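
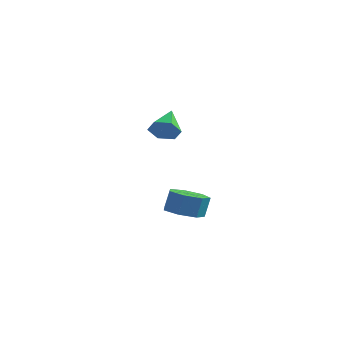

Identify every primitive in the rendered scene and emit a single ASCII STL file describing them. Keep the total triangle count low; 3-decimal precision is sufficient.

solid 
facet normal -0.103 -0.335 -0.937
outer loop
vertex -2.841 -0.614 -2.863
vertex -3.718 -0.159 -2.929
vertex -2.821 0.194 -3.154
endloop
endfacet
facet normal 0.994 -0.057 -0.089
outer loop
vertex -2.841 -0.614 -2.863
vertex -2.821 0.194 -3.154
vertex -2.725 -0.236 -1.804
endloop
endfacet
facet normal 0.994 -0.057 -0.089
outer loop
vertex -2.725 -0.236 -1.804
vertex -2.821 0.194 -3.154
vertex -2.705 0.572 -2.095
endloop
endfacet
facet normal 0.102 0.335 0.937
outer loop
vertex -2.725 -0.236 -1.804
vertex -2.705 0.572 -2.095
vertex -3.602 0.219 -1.871
endloop
endfacet
facet normal -0.104 -0.334 -0.937
outer loop
vertex -2.821 0.194 -3.154
vertex -3.718 -0.159 -2.929
vertex -3.476 0.737 -3.275
endloop
endfacet
facet normal 0.639 0.700 -0.320
outer loop
vertex -2.821 0.194 -3.154
vertex -3.476 0.737 -3.275
vertex -2.705 0.572 -2.095
endloop
endfacet
facet normal 0.639 0.700 -0.319
outer loop
vertex -2.705 0.572 -2.095
vertex -3.476 0.737 -3.275
vertex -3.36 1.114 -2.217
endloop
endfacet
facet normal 0.102 0.335 0.937
outer loop
vertex -2.705 0.572 -2.095
vertex -3.36 1.114 -2.217
vertex -3.602 0.219 -1.871
endloop
endfacet
facet normal -0.103 -0.334 -0.937
outer loop
vertex -3.476 0.737 -3.275
vertex -3.718 -0.159 -2.929
vertex -4.313 0.605 -3.136
endloop
endfacet
facet normal -0.198 0.930 -0.310
outer loop
vertex -3.476 0.737 -3.275
vertex -4.313 0.605 -3.136
vertex -3.36 1.114 -2.217
endloop
endfacet
facet normal -0.198 0.930 -0.310
outer loop
vertex -3.36 1.114 -2.217
vertex -4.313 0.605 -3.136
vertex -4.197 0.982 -2.078
endloop
endfacet
facet normal 0.103 0.334 0.937
outer loop
vertex -3.36 1.114 -2.217
vertex -4.197 0.982 -2.078
vertex -3.602 0.219 -1.871
endloop
endfacet
facet normal -0.102 -0.334 -0.937
outer loop
vertex -4.313 0.605 -3.136
vertex -3.718 -0.159 -2.929
vertex -4.702 -0.102 -2.842
endloop
endfacet
facet normal -0.886 0.460 -0.067
outer loop
vertex -4.313 0.605 -3.136
vertex -4.702 -0.102 -2.842
vertex -4.197 0.982 -2.078
endloop
endfacet
facet normal -0.885 0.460 -0.067
outer loop
vertex -4.197 0.982 -2.078
vertex -4.702 -0.102 -2.842
vertex -4.586 0.276 -1.783
endloop
endfacet
facet normal 0.103 0.335 0.937
outer loop
vertex -4.197 0.982 -2.078
vertex -4.586 0.276 -1.783
vertex -3.602 0.219 -1.871
endloop
endfacet
facet normal -0.102 -0.334 -0.937
outer loop
vertex -4.702 -0.102 -2.842
vertex -3.718 -0.159 -2.929
vertex -4.351 -0.852 -2.613
endloop
endfacet
facet normal -0.907 -0.355 0.226
outer loop
vertex -4.702 -0.102 -2.842
vertex -4.351 -0.852 -2.613
vertex -4.586 0.276 -1.783
endloop
endfacet
facet normal -0.906 -0.356 0.227
outer loop
vertex -4.586 0.276 -1.783
vertex -4.351 -0.852 -2.613
vertex -4.234 -0.474 -1.554
endloop
endfacet
facet normal 0.103 0.334 0.937
outer loop
vertex -4.586 0.276 -1.783
vertex -4.234 -0.474 -1.554
vertex -3.602 0.219 -1.871
endloop
endfacet
facet normal -0.102 -0.334 -0.937
outer loop
vertex -4.351 -0.852 -2.613
vertex -3.718 -0.159 -2.929
vertex -3.522 -1.079 -2.622
endloop
endfacet
facet normal -0.244 -0.905 0.350
outer loop
vertex -4.351 -0.852 -2.613
vertex -3.522 -1.079 -2.622
vertex -4.234 -0.474 -1.554
endloop
endfacet
facet normal -0.245 -0.905 0.349
outer loop
vertex -4.234 -0.474 -1.554
vertex -3.522 -1.079 -2.622
vertex -3.406 -0.702 -1.564
endloop
endfacet
facet normal 0.103 0.334 0.937
outer loop
vertex -4.234 -0.474 -1.554
vertex -3.406 -0.702 -1.564
vertex -3.602 0.219 -1.871
endloop
endfacet
facet normal -0.103 -0.335 -0.937
outer loop
vertex -3.522 -1.079 -2.622
vertex -3.718 -0.159 -2.929
vertex -2.841 -0.614 -2.863
endloop
endfacet
facet normal 0.601 -0.772 0.209
outer loop
vertex -3.522 -1.079 -2.622
vertex -2.841 -0.614 -2.863
vertex -3.406 -0.702 -1.564
endloop
endfacet
facet normal 0.601 -0.771 0.209
outer loop
vertex -3.406 -0.702 -1.564
vertex -2.841 -0.614 -2.863
vertex -2.725 -0.236 -1.804
endloop
endfacet
facet normal 0.102 0.334 0.937
outer loop
vertex -3.406 -0.702 -1.564
vertex -2.725 -0.236 -1.804
vertex -3.602 0.219 -1.871
endloop
endfacet
facet normal 0.202 -0.875 -0.439
outer loop
vertex -2.686 -3.484 4.045
vertex -3.106 -3.285 3.456
vertex -2.374 -3.122 3.467
endloop
endfacet
facet normal 0.736 0.319 0.597
outer loop
vertex -2.686 -3.484 4.045
vertex -2.374 -3.122 3.467
vertex -3.414 -1.955 4.124
endloop
endfacet
facet normal 0.202 -0.875 -0.439
outer loop
vertex -2.374 -3.122 3.467
vertex -3.106 -3.285 3.456
vertex -2.794 -2.923 2.878
endloop
endfacet
facet normal 0.659 0.716 -0.228
outer loop
vertex -2.374 -3.122 3.467
vertex -2.794 -2.923 2.878
vertex -3.414 -1.955 4.124
endloop
endfacet
facet normal 0.202 -0.875 -0.439
outer loop
vertex -2.794 -2.923 2.878
vertex -3.106 -3.285 3.456
vertex -3.526 -3.087 2.868
endloop
endfacet
facet normal -0.157 0.741 -0.653
outer loop
vertex -2.794 -2.923 2.878
vertex -3.526 -3.087 2.868
vertex -3.414 -1.955 4.124
endloop
endfacet
facet normal 0.202 -0.875 -0.439
outer loop
vertex -3.526 -3.087 2.868
vertex -3.106 -3.285 3.456
vertex -3.838 -3.449 3.446
endloop
endfacet
facet normal -0.895 0.368 -0.252
outer loop
vertex -3.526 -3.087 2.868
vertex -3.838 -3.449 3.446
vertex -3.414 -1.955 4.124
endloop
endfacet
facet normal 0.202 -0.876 -0.439
outer loop
vertex -3.838 -3.449 3.446
vertex -3.106 -3.285 3.456
vertex -3.418 -3.647 4.035
endloop
endfacet
facet normal -0.818 -0.028 0.574
outer loop
vertex -3.838 -3.449 3.446
vertex -3.418 -3.647 4.035
vertex -3.414 -1.955 4.124
endloop
endfacet
facet normal 0.201 -0.876 -0.439
outer loop
vertex -3.418 -3.647 4.035
vertex -3.106 -3.285 3.456
vertex -2.686 -3.484 4.045
endloop
endfacet
facet normal -0.002 -0.053 0.999
outer loop
vertex -3.418 -3.647 4.035
vertex -2.686 -3.484 4.045
vertex -3.414 -1.955 4.124
endloop
endfacet

endsolid


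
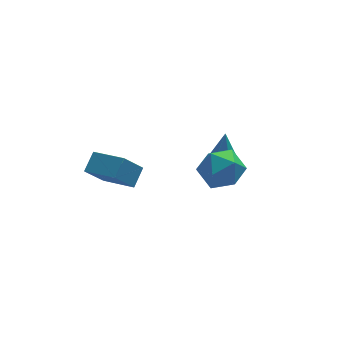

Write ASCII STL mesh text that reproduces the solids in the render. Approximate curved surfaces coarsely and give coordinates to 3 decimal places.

solid 
facet normal -0.697 0.538 0.474
outer loop
vertex -0.072 -2.38 1.43
vertex -0.765 -3.141 1.274
vertex -0.179 -3.139 2.134
endloop
endfacet
facet normal -0.046 0.683 0.729
outer loop
vertex -0.072 -2.38 1.43
vertex -0.179 -3.139 2.134
vertex 0.77 -2.799 1.876
endloop
endfacet
facet normal 0.356 0.915 0.188
outer loop
vertex -0.072 -2.38 1.43
vertex 0.77 -2.799 1.876
vertex 0.771 -2.59 0.856
endloop
endfacet
facet normal -0.046 0.914 -0.403
outer loop
vertex -0.072 -2.38 1.43
vertex 0.771 -2.59 0.856
vertex -0.178 -2.802 0.484
endloop
endfacet
facet normal -0.697 0.681 -0.226
outer loop
vertex -0.072 -2.38 1.43
vertex -0.178 -2.802 0.484
vertex -0.765 -3.141 1.274
endloop
endfacet
facet normal 0.237 0.074 0.969
outer loop
vertex 0.77 -2.799 1.876
vertex -0.179 -3.139 2.134
vertex 0.598 -3.818 1.996
endloop
endfacet
facet normal -0.815 -0.161 0.556
outer loop
vertex -0.179 -3.139 2.134
vertex -0.765 -3.141 1.274
vertex -0.351 -4.03 1.624
endloop
endfacet
facet normal -0.815 0.070 -0.576
outer loop
vertex -0.765 -3.141 1.274
vertex -0.178 -2.802 0.484
vertex -0.35 -3.821 0.604
endloop
endfacet
facet normal 0.238 0.447 -0.862
outer loop
vertex -0.178 -2.802 0.484
vertex 0.771 -2.59 0.856
vertex 0.599 -3.481 0.346
endloop
endfacet
facet normal 0.888 0.450 0.093
outer loop
vertex 0.771 -2.59 0.856
vertex 0.77 -2.799 1.876
vertex 1.185 -3.479 1.206
endloop
endfacet
facet normal 0.046 -0.914 0.403
outer loop
vertex 0.492 -4.24 1.05
vertex 0.598 -3.818 1.996
vertex -0.351 -4.03 1.624
endloop
endfacet
facet normal -0.356 -0.915 -0.188
outer loop
vertex 0.492 -4.24 1.05
vertex -0.351 -4.03 1.624
vertex -0.35 -3.821 0.604
endloop
endfacet
facet normal 0.046 -0.683 -0.729
outer loop
vertex 0.492 -4.24 1.05
vertex -0.35 -3.821 0.604
vertex 0.599 -3.481 0.346
endloop
endfacet
facet normal 0.697 -0.538 -0.474
outer loop
vertex 0.492 -4.24 1.05
vertex 0.599 -3.481 0.346
vertex 1.185 -3.479 1.206
endloop
endfacet
facet normal 0.697 -0.681 0.226
outer loop
vertex 0.492 -4.24 1.05
vertex 1.185 -3.479 1.206
vertex 0.598 -3.818 1.996
endloop
endfacet
facet normal -0.238 -0.447 0.862
outer loop
vertex -0.351 -4.03 1.624
vertex 0.598 -3.818 1.996
vertex -0.179 -3.139 2.134
endloop
endfacet
facet normal -0.888 -0.450 -0.093
outer loop
vertex -0.35 -3.821 0.604
vertex -0.351 -4.03 1.624
vertex -0.765 -3.141 1.274
endloop
endfacet
facet normal -0.237 -0.074 -0.969
outer loop
vertex 0.599 -3.481 0.346
vertex -0.35 -3.821 0.604
vertex -0.178 -2.802 0.484
endloop
endfacet
facet normal 0.815 0.161 -0.556
outer loop
vertex 1.185 -3.479 1.206
vertex 0.599 -3.481 0.346
vertex 0.771 -2.59 0.856
endloop
endfacet
facet normal 0.815 -0.070 0.576
outer loop
vertex 0.598 -3.818 1.996
vertex 1.185 -3.479 1.206
vertex 0.77 -2.799 1.876
endloop
endfacet
facet normal -0.519 -0.635 -0.572
outer loop
vertex -3.308 0.19 -1.756
vertex -4.343 1.465 -2.231
vertex -2.457 0.474 -2.844
endloop
endfacet
facet normal 0.605 -0.746 0.279
outer loop
vertex -1.917 1.135 -2.249
vertex -3.308 0.19 -1.756
vertex -2.457 0.474 -2.844
endloop
endfacet
facet normal -0.519 -0.634 -0.572
outer loop
vertex -2.457 0.474 -2.844
vertex -4.343 1.465 -2.231
vertex -3.492 1.75 -3.319
endloop
endfacet
facet normal 0.603 0.202 -0.772
outer loop
vertex -3.492 1.75 -3.319
vertex -1.917 1.135 -2.249
vertex -2.457 0.474 -2.844
endloop
endfacet
facet normal -0.603 -0.202 0.772
outer loop
vertex -3.308 0.19 -1.756
vertex -3.803 2.126 -1.636
vertex -4.343 1.465 -2.231
endloop
endfacet
facet normal 0.605 -0.746 0.278
outer loop
vertex -2.768 0.85 -1.161
vertex -3.308 0.19 -1.756
vertex -1.917 1.135 -2.249
endloop
endfacet
facet normal -0.603 -0.202 0.772
outer loop
vertex -2.768 0.85 -1.161
vertex -3.803 2.126 -1.636
vertex -3.308 0.19 -1.756
endloop
endfacet
facet normal -0.606 0.745 -0.278
outer loop
vertex -4.343 1.465 -2.231
vertex -3.803 2.126 -1.636
vertex -3.492 1.75 -3.319
endloop
endfacet
facet normal 0.603 0.202 -0.772
outer loop
vertex -2.952 2.41 -2.724
vertex -1.917 1.135 -2.249
vertex -3.492 1.75 -3.319
endloop
endfacet
facet normal -0.605 0.746 -0.278
outer loop
vertex -3.492 1.75 -3.319
vertex -3.803 2.126 -1.636
vertex -2.952 2.41 -2.724
endloop
endfacet
facet normal 0.519 0.635 0.572
outer loop
vertex -2.952 2.41 -2.724
vertex -2.768 0.85 -1.161
vertex -1.917 1.135 -2.249
endloop
endfacet
facet normal 0.520 0.635 0.572
outer loop
vertex -3.803 2.126 -1.636
vertex -2.768 0.85 -1.161
vertex -2.952 2.41 -2.724
endloop
endfacet
facet normal -0.145 -0.277 -0.950
outer loop
vertex 2.346 1.725 -3.111
vertex 1.754 1.936 -3.082
vertex 2.217 2.321 -3.265
endloop
endfacet
facet normal 0.951 0.252 0.181
outer loop
vertex 2.346 1.725 -3.111
vertex 2.217 2.321 -3.265
vertex 1.946 2.304 -1.818
endloop
endfacet
facet normal -0.145 -0.277 -0.950
outer loop
vertex 2.217 2.321 -3.265
vertex 1.754 1.936 -3.082
vertex 1.624 2.532 -3.236
endloop
endfacet
facet normal 0.338 0.938 0.074
outer loop
vertex 2.217 2.321 -3.265
vertex 1.624 2.532 -3.236
vertex 1.946 2.304 -1.818
endloop
endfacet
facet normal -0.145 -0.277 -0.950
outer loop
vertex 1.624 2.532 -3.236
vertex 1.754 1.936 -3.082
vertex 1.161 2.147 -3.053
endloop
endfacet
facet normal -0.557 0.791 0.254
outer loop
vertex 1.624 2.532 -3.236
vertex 1.161 2.147 -3.053
vertex 1.946 2.304 -1.818
endloop
endfacet
facet normal -0.145 -0.278 -0.950
outer loop
vertex 1.161 2.147 -3.053
vertex 1.754 1.936 -3.082
vertex 1.29 1.55 -2.898
endloop
endfacet
facet normal -0.841 -0.042 0.540
outer loop
vertex 1.161 2.147 -3.053
vertex 1.29 1.55 -2.898
vertex 1.946 2.304 -1.818
endloop
endfacet
facet normal -0.145 -0.278 -0.950
outer loop
vertex 1.29 1.55 -2.898
vertex 1.754 1.936 -3.082
vertex 1.883 1.339 -2.927
endloop
endfacet
facet normal -0.227 -0.728 0.647
outer loop
vertex 1.29 1.55 -2.898
vertex 1.883 1.339 -2.927
vertex 1.946 2.304 -1.818
endloop
endfacet
facet normal -0.146 -0.278 -0.949
outer loop
vertex 1.883 1.339 -2.927
vertex 1.754 1.936 -3.082
vertex 2.346 1.725 -3.111
endloop
endfacet
facet normal 0.668 -0.579 0.466
outer loop
vertex 1.883 1.339 -2.927
vertex 2.346 1.725 -3.111
vertex 1.946 2.304 -1.818
endloop
endfacet

endsolid


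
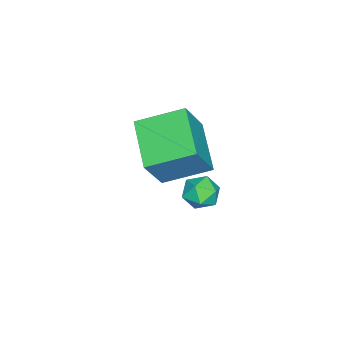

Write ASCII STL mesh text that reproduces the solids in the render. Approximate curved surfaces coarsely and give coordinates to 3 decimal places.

solid 
facet normal -0.917 0.206 0.342
outer loop
vertex -1.903 3.32 0.549
vertex -1.618 3.618 1.133
vertex -1.745 4.017 0.553
endloop
endfacet
facet normal -0.905 0.207 -0.371
outer loop
vertex -1.903 3.32 0.549
vertex -1.745 4.017 0.553
vertex -1.599 3.621 -0.024
endloop
endfacet
facet normal -0.682 -0.434 -0.589
outer loop
vertex -1.903 3.32 0.549
vertex -1.599 3.621 -0.024
vertex -1.382 2.977 0.199
endloop
endfacet
facet normal -0.555 -0.832 -0.012
outer loop
vertex -1.903 3.32 0.549
vertex -1.382 2.977 0.199
vertex -1.394 2.975 0.914
endloop
endfacet
facet normal -0.701 -0.436 0.565
outer loop
vertex -1.903 3.32 0.549
vertex -1.394 2.975 0.914
vertex -1.618 3.618 1.133
endloop
endfacet
facet normal -0.425 0.692 -0.583
outer loop
vertex -1.599 3.621 -0.024
vertex -1.745 4.017 0.553
vertex -1.126 4.105 0.206
endloop
endfacet
facet normal -0.444 0.690 0.572
outer loop
vertex -1.745 4.017 0.553
vertex -1.618 3.618 1.133
vertex -1.138 4.103 0.921
endloop
endfacet
facet normal -0.095 -0.350 0.932
outer loop
vertex -1.618 3.618 1.133
vertex -1.394 2.975 0.914
vertex -0.921 3.459 1.144
endloop
endfacet
facet normal 0.141 -0.990 -0.000
outer loop
vertex -1.394 2.975 0.914
vertex -1.382 2.977 0.199
vertex -0.775 3.063 0.567
endloop
endfacet
facet normal -0.064 -0.346 -0.936
outer loop
vertex -1.382 2.977 0.199
vertex -1.599 3.621 -0.024
vertex -0.902 3.462 -0.013
endloop
endfacet
facet normal 0.555 0.832 0.012
outer loop
vertex -0.617 3.76 0.571
vertex -1.126 4.105 0.206
vertex -1.138 4.103 0.921
endloop
endfacet
facet normal 0.682 0.434 0.589
outer loop
vertex -0.617 3.76 0.571
vertex -1.138 4.103 0.921
vertex -0.921 3.459 1.144
endloop
endfacet
facet normal 0.905 -0.207 0.371
outer loop
vertex -0.617 3.76 0.571
vertex -0.921 3.459 1.144
vertex -0.775 3.063 0.567
endloop
endfacet
facet normal 0.917 -0.206 -0.342
outer loop
vertex -0.617 3.76 0.571
vertex -0.775 3.063 0.567
vertex -0.902 3.462 -0.013
endloop
endfacet
facet normal 0.701 0.436 -0.565
outer loop
vertex -0.617 3.76 0.571
vertex -0.902 3.462 -0.013
vertex -1.126 4.105 0.206
endloop
endfacet
facet normal -0.141 0.990 0.000
outer loop
vertex -1.138 4.103 0.921
vertex -1.126 4.105 0.206
vertex -1.745 4.017 0.553
endloop
endfacet
facet normal 0.064 0.346 0.936
outer loop
vertex -0.921 3.459 1.144
vertex -1.138 4.103 0.921
vertex -1.618 3.618 1.133
endloop
endfacet
facet normal 0.425 -0.692 0.583
outer loop
vertex -0.775 3.063 0.567
vertex -0.921 3.459 1.144
vertex -1.394 2.975 0.914
endloop
endfacet
facet normal 0.444 -0.690 -0.572
outer loop
vertex -0.902 3.462 -0.013
vertex -0.775 3.063 0.567
vertex -1.382 2.977 0.199
endloop
endfacet
facet normal 0.095 0.350 -0.932
outer loop
vertex -1.126 4.105 0.206
vertex -0.902 3.462 -0.013
vertex -1.599 3.621 -0.024
endloop
endfacet
facet normal -0.778 -0.487 0.397
outer loop
vertex 0.012 1.742 4.662
vertex -0.605 3.242 5.293
vertex -0.869 1.983 3.229
endloop
endfacet
facet normal 0.354 -0.862 -0.363
outer loop
vertex 0.625 2.918 2.467
vertex 0.012 1.742 4.662
vertex -0.869 1.983 3.229
endloop
endfacet
facet normal -0.778 -0.487 0.396
outer loop
vertex -0.869 1.983 3.229
vertex -0.605 3.242 5.293
vertex -1.486 3.483 3.859
endloop
endfacet
facet normal -0.518 0.141 -0.843
outer loop
vertex -1.486 3.483 3.859
vertex 0.625 2.918 2.467
vertex -0.869 1.983 3.229
endloop
endfacet
facet normal 0.519 -0.141 0.843
outer loop
vertex 0.012 1.742 4.662
vertex 0.889 4.177 4.531
vertex -0.605 3.242 5.293
endloop
endfacet
facet normal 0.355 -0.862 -0.363
outer loop
vertex 1.506 2.677 3.901
vertex 0.012 1.742 4.662
vertex 0.625 2.918 2.467
endloop
endfacet
facet normal 0.518 -0.141 0.844
outer loop
vertex 1.506 2.677 3.901
vertex 0.889 4.177 4.531
vertex 0.012 1.742 4.662
endloop
endfacet
facet normal -0.354 0.862 0.363
outer loop
vertex -0.605 3.242 5.293
vertex 0.889 4.177 4.531
vertex -1.486 3.483 3.859
endloop
endfacet
facet normal -0.518 0.142 -0.843
outer loop
vertex 0.008 4.418 3.098
vertex 0.625 2.918 2.467
vertex -1.486 3.483 3.859
endloop
endfacet
facet normal -0.354 0.862 0.363
outer loop
vertex -1.486 3.483 3.859
vertex 0.889 4.177 4.531
vertex 0.008 4.418 3.098
endloop
endfacet
facet normal 0.778 0.487 -0.396
outer loop
vertex 0.008 4.418 3.098
vertex 1.506 2.677 3.901
vertex 0.625 2.918 2.467
endloop
endfacet
facet normal 0.778 0.487 -0.397
outer loop
vertex 0.889 4.177 4.531
vertex 1.506 2.677 3.901
vertex 0.008 4.418 3.098
endloop
endfacet

endsolid


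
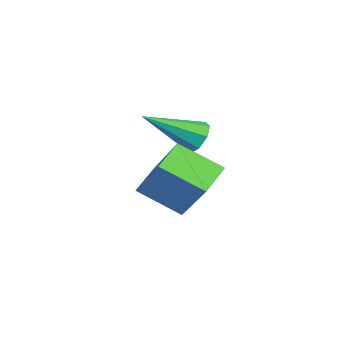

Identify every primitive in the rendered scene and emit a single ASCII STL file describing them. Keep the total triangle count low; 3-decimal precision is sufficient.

solid 
facet normal -0.049 0.855 -0.517
outer loop
vertex -0.627 3.955 3.563
vertex -1.146 3.778 3.32
vertex -0.991 4.084 3.811
endloop
endfacet
facet normal 0.595 0.169 0.786
outer loop
vertex -0.627 3.955 3.563
vertex -0.991 4.084 3.811
vertex -1.054 2.222 4.26
endloop
endfacet
facet normal -0.050 0.855 -0.517
outer loop
vertex -0.991 4.084 3.811
vertex -1.146 3.778 3.32
vertex -1.446 4.034 3.772
endloop
endfacet
facet normal -0.109 0.237 0.966
outer loop
vertex -0.991 4.084 3.811
vertex -1.446 4.034 3.772
vertex -1.054 2.222 4.26
endloop
endfacet
facet normal -0.051 0.854 -0.518
outer loop
vertex -1.446 4.034 3.772
vertex -1.146 3.778 3.32
vertex -1.725 3.833 3.468
endloop
endfacet
facet normal -0.743 0.019 0.669
outer loop
vertex -1.446 4.034 3.772
vertex -1.725 3.833 3.468
vertex -1.054 2.222 4.26
endloop
endfacet
facet normal -0.051 0.854 -0.517
outer loop
vertex -1.725 3.833 3.468
vertex -1.146 3.778 3.32
vertex -1.665 3.6 3.077
endloop
endfacet
facet normal -0.932 -0.355 0.068
outer loop
vertex -1.725 3.833 3.468
vertex -1.665 3.6 3.077
vertex -1.054 2.222 4.26
endloop
endfacet
facet normal -0.051 0.854 -0.517
outer loop
vertex -1.665 3.6 3.077
vertex -1.146 3.778 3.32
vertex -1.301 3.471 2.828
endloop
endfacet
facet normal -0.567 -0.667 -0.484
outer loop
vertex -1.665 3.6 3.077
vertex -1.301 3.471 2.828
vertex -1.054 2.222 4.26
endloop
endfacet
facet normal -0.052 0.854 -0.517
outer loop
vertex -1.301 3.471 2.828
vertex -1.146 3.778 3.32
vertex -0.847 3.522 2.867
endloop
endfacet
facet normal 0.140 -0.734 -0.664
outer loop
vertex -1.301 3.471 2.828
vertex -0.847 3.522 2.867
vertex -1.054 2.222 4.26
endloop
endfacet
facet normal -0.049 0.855 -0.516
outer loop
vertex -0.847 3.522 2.867
vertex -1.146 3.778 3.32
vertex -0.567 3.722 3.172
endloop
endfacet
facet normal 0.772 -0.518 -0.369
outer loop
vertex -0.847 3.522 2.867
vertex -0.567 3.722 3.172
vertex -1.054 2.222 4.26
endloop
endfacet
facet normal -0.049 0.855 -0.517
outer loop
vertex -0.567 3.722 3.172
vertex -1.146 3.778 3.32
vertex -0.627 3.955 3.563
endloop
endfacet
facet normal 0.962 -0.143 0.233
outer loop
vertex -0.567 3.722 3.172
vertex -0.627 3.955 3.563
vertex -1.054 2.222 4.26
endloop
endfacet
facet normal -0.643 -0.225 -0.732
outer loop
vertex 0.264 2.4 2.888
vertex 0.723 3.559 2.129
vertex 1.004 1.802 2.422
endloop
endfacet
facet normal -0.315 -0.794 0.520
outer loop
vertex 2.257 2.241 3.851
vertex 0.264 2.4 2.888
vertex 1.004 1.802 2.422
endloop
endfacet
facet normal -0.642 -0.225 -0.733
outer loop
vertex 1.004 1.802 2.422
vertex 0.723 3.559 2.129
vertex 1.464 2.961 1.663
endloop
endfacet
facet normal 0.699 -0.565 -0.439
outer loop
vertex 1.464 2.961 1.663
vertex 2.257 2.241 3.851
vertex 1.004 1.802 2.422
endloop
endfacet
facet normal -0.699 0.564 0.439
outer loop
vertex 0.264 2.4 2.888
vertex 1.976 3.998 3.558
vertex 0.723 3.559 2.129
endloop
endfacet
facet normal -0.314 -0.794 0.520
outer loop
vertex 1.516 2.839 4.317
vertex 0.264 2.4 2.888
vertex 2.257 2.241 3.851
endloop
endfacet
facet normal -0.699 0.565 0.439
outer loop
vertex 1.516 2.839 4.317
vertex 1.976 3.998 3.558
vertex 0.264 2.4 2.888
endloop
endfacet
facet normal 0.314 0.794 -0.520
outer loop
vertex 0.723 3.559 2.129
vertex 1.976 3.998 3.558
vertex 1.464 2.961 1.663
endloop
endfacet
facet normal 0.699 -0.564 -0.439
outer loop
vertex 2.716 3.4 3.092
vertex 2.257 2.241 3.851
vertex 1.464 2.961 1.663
endloop
endfacet
facet normal 0.315 0.794 -0.520
outer loop
vertex 1.464 2.961 1.663
vertex 1.976 3.998 3.558
vertex 2.716 3.4 3.092
endloop
endfacet
facet normal 0.642 0.225 0.732
outer loop
vertex 2.716 3.4 3.092
vertex 1.516 2.839 4.317
vertex 2.257 2.241 3.851
endloop
endfacet
facet normal 0.643 0.225 0.732
outer loop
vertex 1.976 3.998 3.558
vertex 1.516 2.839 4.317
vertex 2.716 3.4 3.092
endloop
endfacet

endsolid


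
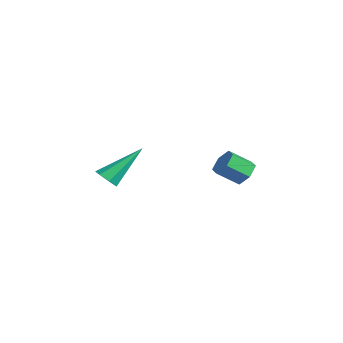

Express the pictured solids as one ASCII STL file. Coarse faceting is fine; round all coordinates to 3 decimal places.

solid 
facet normal 0.092 -0.721 -0.686
outer loop
vertex 3.88 -5.093 0.712
vertex 3.606 -4.751 0.316
vertex 4.183 -4.789 0.433
endloop
endfacet
facet normal 0.754 -0.169 0.634
outer loop
vertex 3.88 -5.093 0.712
vertex 4.183 -4.789 0.433
vertex 3.414 -3.229 1.764
endloop
endfacet
facet normal 0.092 -0.722 -0.686
outer loop
vertex 4.183 -4.789 0.433
vertex 3.606 -4.751 0.316
vertex 4.052 -4.457 0.066
endloop
endfacet
facet normal 0.911 0.410 0.046
outer loop
vertex 4.183 -4.789 0.433
vertex 4.052 -4.457 0.066
vertex 3.414 -3.229 1.764
endloop
endfacet
facet normal 0.092 -0.723 -0.685
outer loop
vertex 4.052 -4.457 0.066
vertex 3.606 -4.751 0.316
vertex 3.585 -4.347 -0.113
endloop
endfacet
facet normal 0.365 0.814 -0.452
outer loop
vertex 4.052 -4.457 0.066
vertex 3.585 -4.347 -0.113
vertex 3.414 -3.229 1.764
endloop
endfacet
facet normal 0.091 -0.723 -0.685
outer loop
vertex 3.585 -4.347 -0.113
vertex 3.606 -4.751 0.316
vertex 3.134 -4.541 0.032
endloop
endfacet
facet normal -0.472 0.738 -0.482
outer loop
vertex 3.585 -4.347 -0.113
vertex 3.134 -4.541 0.032
vertex 3.414 -3.229 1.764
endloop
endfacet
facet normal 0.092 -0.721 -0.687
outer loop
vertex 3.134 -4.541 0.032
vertex 3.606 -4.751 0.316
vertex 3.039 -4.894 0.39
endloop
endfacet
facet normal -0.971 0.238 -0.023
outer loop
vertex 3.134 -4.541 0.032
vertex 3.039 -4.894 0.39
vertex 3.414 -3.229 1.764
endloop
endfacet
facet normal 0.093 -0.722 -0.685
outer loop
vertex 3.039 -4.894 0.39
vertex 3.606 -4.751 0.316
vertex 3.371 -5.139 0.693
endloop
endfacet
facet normal -0.755 -0.308 0.579
outer loop
vertex 3.039 -4.894 0.39
vertex 3.371 -5.139 0.693
vertex 3.414 -3.229 1.764
endloop
endfacet
facet normal 0.091 -0.722 -0.686
outer loop
vertex 3.371 -5.139 0.693
vertex 3.606 -4.751 0.316
vertex 3.88 -5.093 0.712
endloop
endfacet
facet normal 0.012 -0.489 0.872
outer loop
vertex 3.371 -5.139 0.693
vertex 3.88 -5.093 0.712
vertex 3.414 -3.229 1.764
endloop
endfacet
facet normal 0.096 0.805 -0.586
outer loop
vertex 3.369 0.828 -0.716
vertex 3.006 1.201 -0.263
vertex 3.692 1.161 -0.206
endloop
endfacet
facet normal 0.878 -0.345 -0.331
outer loop
vertex 3.369 0.828 -0.716
vertex 3.692 1.161 -0.206
vertex 3.257 -0.114 -0.03
endloop
endfacet
facet normal 0.878 -0.345 -0.332
outer loop
vertex 3.257 -0.114 -0.03
vertex 3.692 1.161 -0.206
vertex 3.581 0.22 0.48
endloop
endfacet
facet normal -0.094 -0.804 0.587
outer loop
vertex 3.257 -0.114 -0.03
vertex 3.581 0.22 0.48
vertex 2.894 0.259 0.423
endloop
endfacet
facet normal 0.096 0.805 -0.586
outer loop
vertex 3.692 1.161 -0.206
vertex 3.006 1.201 -0.263
vertex 3.329 1.534 0.247
endloop
endfacet
facet normal 0.845 0.246 0.474
outer loop
vertex 3.692 1.161 -0.206
vertex 3.329 1.534 0.247
vertex 3.581 0.22 0.48
endloop
endfacet
facet normal 0.845 0.246 0.474
outer loop
vertex 3.581 0.22 0.48
vertex 3.329 1.534 0.247
vertex 3.218 0.593 0.933
endloop
endfacet
facet normal -0.094 -0.804 0.587
outer loop
vertex 3.581 0.22 0.48
vertex 3.218 0.593 0.933
vertex 2.894 0.259 0.423
endloop
endfacet
facet normal 0.096 0.805 -0.586
outer loop
vertex 3.329 1.534 0.247
vertex 3.006 1.201 -0.263
vertex 2.643 1.574 0.19
endloop
endfacet
facet normal -0.032 0.591 0.806
outer loop
vertex 3.329 1.534 0.247
vertex 2.643 1.574 0.19
vertex 3.218 0.593 0.933
endloop
endfacet
facet normal -0.033 0.591 0.806
outer loop
vertex 3.218 0.593 0.933
vertex 2.643 1.574 0.19
vertex 2.531 0.632 0.876
endloop
endfacet
facet normal -0.094 -0.804 0.587
outer loop
vertex 3.218 0.593 0.933
vertex 2.531 0.632 0.876
vertex 2.894 0.259 0.423
endloop
endfacet
facet normal 0.094 0.804 -0.587
outer loop
vertex 2.643 1.574 0.19
vertex 3.006 1.201 -0.263
vertex 2.319 1.24 -0.32
endloop
endfacet
facet normal -0.878 0.346 0.331
outer loop
vertex 2.643 1.574 0.19
vertex 2.319 1.24 -0.32
vertex 2.531 0.632 0.876
endloop
endfacet
facet normal -0.878 0.345 0.331
outer loop
vertex 2.531 0.632 0.876
vertex 2.319 1.24 -0.32
vertex 2.208 0.299 0.366
endloop
endfacet
facet normal -0.096 -0.805 0.586
outer loop
vertex 2.531 0.632 0.876
vertex 2.208 0.299 0.366
vertex 2.894 0.259 0.423
endloop
endfacet
facet normal 0.094 0.804 -0.587
outer loop
vertex 2.319 1.24 -0.32
vertex 3.006 1.201 -0.263
vertex 2.682 0.867 -0.773
endloop
endfacet
facet normal -0.845 -0.246 -0.474
outer loop
vertex 2.319 1.24 -0.32
vertex 2.682 0.867 -0.773
vertex 2.208 0.299 0.366
endloop
endfacet
facet normal -0.845 -0.246 -0.474
outer loop
vertex 2.208 0.299 0.366
vertex 2.682 0.867 -0.773
vertex 2.571 -0.074 -0.087
endloop
endfacet
facet normal -0.096 -0.805 0.586
outer loop
vertex 2.208 0.299 0.366
vertex 2.571 -0.074 -0.087
vertex 2.894 0.259 0.423
endloop
endfacet
facet normal 0.094 0.804 -0.587
outer loop
vertex 2.682 0.867 -0.773
vertex 3.006 1.201 -0.263
vertex 3.369 0.828 -0.716
endloop
endfacet
facet normal 0.033 -0.591 -0.806
outer loop
vertex 2.682 0.867 -0.773
vertex 3.369 0.828 -0.716
vertex 2.571 -0.074 -0.087
endloop
endfacet
facet normal 0.033 -0.591 -0.806
outer loop
vertex 2.571 -0.074 -0.087
vertex 3.369 0.828 -0.716
vertex 3.257 -0.114 -0.03
endloop
endfacet
facet normal -0.096 -0.805 0.586
outer loop
vertex 2.571 -0.074 -0.087
vertex 3.257 -0.114 -0.03
vertex 2.894 0.259 0.423
endloop
endfacet

endsolid


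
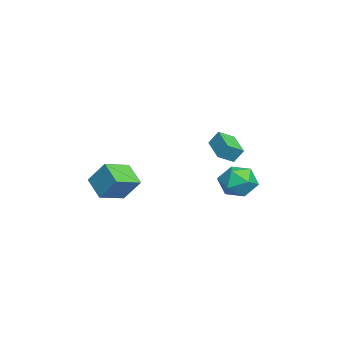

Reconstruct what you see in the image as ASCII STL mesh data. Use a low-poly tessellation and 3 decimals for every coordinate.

solid 
facet normal -0.905 -0.326 0.272
outer loop
vertex -4.207 1.778 4.948
vertex -4.707 2.703 4.392
vertex -4.272 1.192 4.031
endloop
endfacet
facet normal 0.420 -0.778 0.467
outer loop
vertex -2.533 1.817 3.508
vertex -4.207 1.778 4.948
vertex -4.272 1.192 4.031
endloop
endfacet
facet normal -0.906 -0.326 0.272
outer loop
vertex -4.272 1.192 4.031
vertex -4.707 2.703 4.392
vertex -4.772 2.118 3.475
endloop
endfacet
facet normal -0.060 -0.537 -0.841
outer loop
vertex -4.772 2.118 3.475
vertex -2.533 1.817 3.508
vertex -4.272 1.192 4.031
endloop
endfacet
facet normal 0.060 0.538 0.841
outer loop
vertex -4.207 1.778 4.948
vertex -2.968 3.328 3.869
vertex -4.707 2.703 4.392
endloop
endfacet
facet normal 0.420 -0.778 0.467
outer loop
vertex -2.468 2.402 4.425
vertex -4.207 1.778 4.948
vertex -2.533 1.817 3.508
endloop
endfacet
facet normal 0.060 0.537 0.841
outer loop
vertex -2.468 2.402 4.425
vertex -2.968 3.328 3.869
vertex -4.207 1.778 4.948
endloop
endfacet
facet normal -0.420 0.778 -0.467
outer loop
vertex -4.707 2.703 4.392
vertex -2.968 3.328 3.869
vertex -4.772 2.118 3.475
endloop
endfacet
facet normal -0.060 -0.538 -0.841
outer loop
vertex -3.033 2.742 2.952
vertex -2.533 1.817 3.508
vertex -4.772 2.118 3.475
endloop
endfacet
facet normal -0.420 0.778 -0.467
outer loop
vertex -4.772 2.118 3.475
vertex -2.968 3.328 3.869
vertex -3.033 2.742 2.952
endloop
endfacet
facet normal 0.905 0.326 -0.272
outer loop
vertex -3.033 2.742 2.952
vertex -2.468 2.402 4.425
vertex -2.533 1.817 3.508
endloop
endfacet
facet normal 0.906 0.326 -0.272
outer loop
vertex -2.968 3.328 3.869
vertex -2.468 2.402 4.425
vertex -3.033 2.742 2.952
endloop
endfacet
facet normal -0.689 -0.466 0.556
outer loop
vertex 1.965 -4.28 4.375
vertex 0.728 -3.039 3.883
vertex 1.509 -5.295 2.959
endloop
endfacet
facet normal 0.680 -0.682 0.270
outer loop
vertex 2.652 -4.521 2.037
vertex 1.965 -4.28 4.375
vertex 1.509 -5.295 2.959
endloop
endfacet
facet normal -0.689 -0.466 0.555
outer loop
vertex 1.509 -5.295 2.959
vertex 0.728 -3.039 3.883
vertex 0.272 -4.053 2.467
endloop
endfacet
facet normal -0.253 -0.563 -0.787
outer loop
vertex 0.272 -4.053 2.467
vertex 2.652 -4.521 2.037
vertex 1.509 -5.295 2.959
endloop
endfacet
facet normal 0.253 0.564 0.786
outer loop
vertex 1.965 -4.28 4.375
vertex 1.871 -2.265 2.961
vertex 0.728 -3.039 3.883
endloop
endfacet
facet normal 0.679 -0.682 0.270
outer loop
vertex 3.108 -3.507 3.453
vertex 1.965 -4.28 4.375
vertex 2.652 -4.521 2.037
endloop
endfacet
facet normal 0.253 0.564 0.786
outer loop
vertex 3.108 -3.507 3.453
vertex 1.871 -2.265 2.961
vertex 1.965 -4.28 4.375
endloop
endfacet
facet normal -0.680 0.682 -0.270
outer loop
vertex 0.728 -3.039 3.883
vertex 1.871 -2.265 2.961
vertex 0.272 -4.053 2.467
endloop
endfacet
facet normal -0.253 -0.564 -0.786
outer loop
vertex 1.415 -3.28 1.545
vertex 2.652 -4.521 2.037
vertex 0.272 -4.053 2.467
endloop
endfacet
facet normal -0.679 0.682 -0.270
outer loop
vertex 0.272 -4.053 2.467
vertex 1.871 -2.265 2.961
vertex 1.415 -3.28 1.545
endloop
endfacet
facet normal 0.689 0.466 -0.556
outer loop
vertex 1.415 -3.28 1.545
vertex 3.108 -3.507 3.453
vertex 2.652 -4.521 2.037
endloop
endfacet
facet normal 0.689 0.466 -0.556
outer loop
vertex 1.871 -2.265 2.961
vertex 3.108 -3.507 3.453
vertex 1.415 -3.28 1.545
endloop
endfacet
facet normal -0.903 0.096 -0.420
outer loop
vertex 1.478 3.507 2.251
vertex 1.066 2.545 2.918
vertex 0.978 3.697 3.37
endloop
endfacet
facet normal -0.572 0.727 -0.379
outer loop
vertex 1.478 3.507 2.251
vertex 0.978 3.697 3.37
vertex 1.995 4.321 3.031
endloop
endfacet
facet normal 0.045 0.676 -0.735
outer loop
vertex 1.478 3.507 2.251
vertex 1.995 4.321 3.031
vertex 2.712 3.554 2.369
endloop
endfacet
facet normal 0.095 0.013 -0.995
outer loop
vertex 1.478 3.507 2.251
vertex 2.712 3.554 2.369
vertex 2.138 2.457 2.3
endloop
endfacet
facet normal -0.490 -0.345 -0.801
outer loop
vertex 1.478 3.507 2.251
vertex 2.138 2.457 2.3
vertex 1.066 2.545 2.918
endloop
endfacet
facet normal -0.422 0.854 0.306
outer loop
vertex 1.995 4.321 3.031
vertex 0.978 3.697 3.37
vertex 1.902 3.863 4.18
endloop
endfacet
facet normal -0.956 -0.168 0.241
outer loop
vertex 0.978 3.697 3.37
vertex 1.066 2.545 2.918
vertex 1.328 2.766 4.111
endloop
endfacet
facet normal -0.288 -0.881 -0.375
outer loop
vertex 1.066 2.545 2.918
vertex 2.138 2.457 2.3
vertex 2.045 1.999 3.449
endloop
endfacet
facet normal 0.659 -0.301 -0.690
outer loop
vertex 2.138 2.457 2.3
vertex 2.712 3.554 2.369
vertex 3.062 2.623 3.11
endloop
endfacet
facet normal 0.576 0.771 -0.269
outer loop
vertex 2.712 3.554 2.369
vertex 1.995 4.321 3.031
vertex 2.974 3.775 3.562
endloop
endfacet
facet normal -0.095 -0.013 0.995
outer loop
vertex 2.562 2.813 4.229
vertex 1.902 3.863 4.18
vertex 1.328 2.766 4.111
endloop
endfacet
facet normal -0.045 -0.676 0.735
outer loop
vertex 2.562 2.813 4.229
vertex 1.328 2.766 4.111
vertex 2.045 1.999 3.449
endloop
endfacet
facet normal 0.572 -0.727 0.379
outer loop
vertex 2.562 2.813 4.229
vertex 2.045 1.999 3.449
vertex 3.062 2.623 3.11
endloop
endfacet
facet normal 0.903 -0.096 0.420
outer loop
vertex 2.562 2.813 4.229
vertex 3.062 2.623 3.11
vertex 2.974 3.775 3.562
endloop
endfacet
facet normal 0.490 0.345 0.801
outer loop
vertex 2.562 2.813 4.229
vertex 2.974 3.775 3.562
vertex 1.902 3.863 4.18
endloop
endfacet
facet normal -0.659 0.301 0.690
outer loop
vertex 1.328 2.766 4.111
vertex 1.902 3.863 4.18
vertex 0.978 3.697 3.37
endloop
endfacet
facet normal -0.576 -0.771 0.269
outer loop
vertex 2.045 1.999 3.449
vertex 1.328 2.766 4.111
vertex 1.066 2.545 2.918
endloop
endfacet
facet normal 0.422 -0.854 -0.306
outer loop
vertex 3.062 2.623 3.11
vertex 2.045 1.999 3.449
vertex 2.138 2.457 2.3
endloop
endfacet
facet normal 0.956 0.168 -0.241
outer loop
vertex 2.974 3.775 3.562
vertex 3.062 2.623 3.11
vertex 2.712 3.554 2.369
endloop
endfacet
facet normal 0.288 0.881 0.375
outer loop
vertex 1.902 3.863 4.18
vertex 2.974 3.775 3.562
vertex 1.995 4.321 3.031
endloop
endfacet

endsolid


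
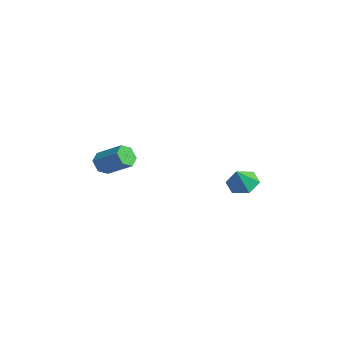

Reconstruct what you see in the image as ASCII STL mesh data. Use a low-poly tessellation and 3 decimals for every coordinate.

solid 
facet normal -0.674 -0.511 -0.533
outer loop
vertex 1.181 -4.476 0.811
vertex 0.657 -4.022 1.039
vertex 1.028 -3.874 0.428
endloop
endfacet
facet normal 0.708 -0.242 -0.663
outer loop
vertex 1.181 -4.476 0.811
vertex 1.028 -3.874 0.428
vertex 2.347 -3.592 1.734
endloop
endfacet
facet normal 0.708 -0.243 -0.663
outer loop
vertex 2.347 -3.592 1.734
vertex 1.028 -3.874 0.428
vertex 2.194 -2.99 1.35
endloop
endfacet
facet normal 0.674 0.511 0.533
outer loop
vertex 2.347 -3.592 1.734
vertex 2.194 -2.99 1.35
vertex 1.823 -3.138 1.961
endloop
endfacet
facet normal -0.674 -0.511 -0.533
outer loop
vertex 1.028 -3.874 0.428
vertex 0.657 -4.022 1.039
vertex 0.504 -3.42 0.655
endloop
endfacet
facet normal 0.173 0.593 -0.787
outer loop
vertex 1.028 -3.874 0.428
vertex 0.504 -3.42 0.655
vertex 2.194 -2.99 1.35
endloop
endfacet
facet normal 0.172 0.594 -0.786
outer loop
vertex 2.194 -2.99 1.35
vertex 0.504 -3.42 0.655
vertex 1.67 -2.536 1.578
endloop
endfacet
facet normal 0.674 0.511 0.533
outer loop
vertex 2.194 -2.99 1.35
vertex 1.67 -2.536 1.578
vertex 1.823 -3.138 1.961
endloop
endfacet
facet normal -0.674 -0.511 -0.533
outer loop
vertex 0.504 -3.42 0.655
vertex 0.657 -4.022 1.039
vertex 0.133 -3.568 1.266
endloop
endfacet
facet normal -0.536 0.835 -0.123
outer loop
vertex 0.504 -3.42 0.655
vertex 0.133 -3.568 1.266
vertex 1.67 -2.536 1.578
endloop
endfacet
facet normal -0.536 0.835 -0.123
outer loop
vertex 1.67 -2.536 1.578
vertex 0.133 -3.568 1.266
vertex 1.299 -2.684 2.189
endloop
endfacet
facet normal 0.674 0.511 0.533
outer loop
vertex 1.67 -2.536 1.578
vertex 1.299 -2.684 2.189
vertex 1.823 -3.138 1.961
endloop
endfacet
facet normal -0.674 -0.511 -0.533
outer loop
vertex 0.133 -3.568 1.266
vertex 0.657 -4.022 1.039
vertex 0.286 -4.17 1.65
endloop
endfacet
facet normal -0.709 0.243 0.663
outer loop
vertex 0.133 -3.568 1.266
vertex 0.286 -4.17 1.65
vertex 1.299 -2.684 2.189
endloop
endfacet
facet normal -0.708 0.242 0.663
outer loop
vertex 1.299 -2.684 2.189
vertex 0.286 -4.17 1.65
vertex 1.452 -3.286 2.572
endloop
endfacet
facet normal 0.674 0.511 0.533
outer loop
vertex 1.299 -2.684 2.189
vertex 1.452 -3.286 2.572
vertex 1.823 -3.138 1.961
endloop
endfacet
facet normal -0.674 -0.511 -0.533
outer loop
vertex 0.286 -4.17 1.65
vertex 0.657 -4.022 1.039
vertex 0.81 -4.624 1.422
endloop
endfacet
facet normal -0.172 -0.593 0.786
outer loop
vertex 0.286 -4.17 1.65
vertex 0.81 -4.624 1.422
vertex 1.452 -3.286 2.572
endloop
endfacet
facet normal -0.173 -0.593 0.786
outer loop
vertex 1.452 -3.286 2.572
vertex 0.81 -4.624 1.422
vertex 1.976 -3.74 2.345
endloop
endfacet
facet normal 0.674 0.511 0.533
outer loop
vertex 1.452 -3.286 2.572
vertex 1.976 -3.74 2.345
vertex 1.823 -3.138 1.961
endloop
endfacet
facet normal -0.674 -0.511 -0.533
outer loop
vertex 0.81 -4.624 1.422
vertex 0.657 -4.022 1.039
vertex 1.181 -4.476 0.811
endloop
endfacet
facet normal 0.536 -0.835 0.123
outer loop
vertex 0.81 -4.624 1.422
vertex 1.181 -4.476 0.811
vertex 1.976 -3.74 2.345
endloop
endfacet
facet normal 0.536 -0.835 0.123
outer loop
vertex 1.976 -3.74 2.345
vertex 1.181 -4.476 0.811
vertex 2.347 -3.592 1.734
endloop
endfacet
facet normal 0.674 0.511 0.533
outer loop
vertex 1.976 -3.74 2.345
vertex 2.347 -3.592 1.734
vertex 1.823 -3.138 1.961
endloop
endfacet
facet normal -0.337 0.440 -0.832
outer loop
vertex 2.682 4.052 -1.113
vertex 2.082 3.341 -1.246
vertex 1.819 4.09 -0.743
endloop
endfacet
facet normal 0.348 0.556 0.755
outer loop
vertex 2.682 4.052 -1.113
vertex 1.819 4.09 -0.743
vertex 2.558 2.719 -0.074
endloop
endfacet
facet normal -0.338 0.440 -0.832
outer loop
vertex 1.819 4.09 -0.743
vertex 2.082 3.341 -1.246
vertex 1.219 3.378 -0.876
endloop
endfacet
facet normal -0.430 0.198 0.881
outer loop
vertex 1.819 4.09 -0.743
vertex 1.219 3.378 -0.876
vertex 2.558 2.719 -0.074
endloop
endfacet
facet normal -0.338 0.440 -0.832
outer loop
vertex 1.219 3.378 -0.876
vertex 2.082 3.341 -1.246
vertex 1.482 2.629 -1.379
endloop
endfacet
facet normal -0.609 -0.578 0.542
outer loop
vertex 1.219 3.378 -0.876
vertex 1.482 2.629 -1.379
vertex 2.558 2.719 -0.074
endloop
endfacet
facet normal -0.339 0.441 -0.831
outer loop
vertex 1.482 2.629 -1.379
vertex 2.082 3.341 -1.246
vertex 2.345 2.592 -1.75
endloop
endfacet
facet normal -0.010 -0.997 0.077
outer loop
vertex 1.482 2.629 -1.379
vertex 2.345 2.592 -1.75
vertex 2.558 2.719 -0.074
endloop
endfacet
facet normal -0.338 0.441 -0.832
outer loop
vertex 2.345 2.592 -1.75
vertex 2.082 3.341 -1.246
vertex 2.945 3.303 -1.617
endloop
endfacet
facet normal 0.768 -0.639 -0.049
outer loop
vertex 2.345 2.592 -1.75
vertex 2.945 3.303 -1.617
vertex 2.558 2.719 -0.074
endloop
endfacet
facet normal -0.338 0.441 -0.832
outer loop
vertex 2.945 3.303 -1.617
vertex 2.082 3.341 -1.246
vertex 2.682 4.052 -1.113
endloop
endfacet
facet normal 0.947 0.138 0.290
outer loop
vertex 2.945 3.303 -1.617
vertex 2.682 4.052 -1.113
vertex 2.558 2.719 -0.074
endloop
endfacet

endsolid


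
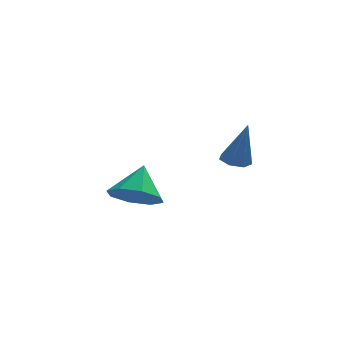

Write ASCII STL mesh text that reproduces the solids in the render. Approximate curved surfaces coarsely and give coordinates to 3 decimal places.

solid 
facet normal -0.267 -0.651 -0.710
outer loop
vertex -2.402 1.674 -2.293
vertex -2.93 1.21 -1.669
vertex -3.077 1.921 -2.266
endloop
endfacet
facet normal 0.329 0.921 -0.207
outer loop
vertex -2.402 1.674 -2.293
vertex -3.077 1.921 -2.266
vertex -2.57 2.09 -0.711
endloop
endfacet
facet normal -0.266 -0.652 -0.711
outer loop
vertex -3.077 1.921 -2.266
vertex -2.93 1.21 -1.669
vertex -3.666 1.751 -1.89
endloop
endfacet
facet normal -0.284 0.959 -0.012
outer loop
vertex -3.077 1.921 -2.266
vertex -3.666 1.751 -1.89
vertex -2.57 2.09 -0.711
endloop
endfacet
facet normal -0.266 -0.652 -0.710
outer loop
vertex -3.666 1.751 -1.89
vertex -2.93 1.21 -1.669
vertex -3.824 1.265 -1.384
endloop
endfacet
facet normal -0.645 0.642 0.415
outer loop
vertex -3.666 1.751 -1.89
vertex -3.824 1.265 -1.384
vertex -2.57 2.09 -0.711
endloop
endfacet
facet normal -0.266 -0.652 -0.710
outer loop
vertex -3.824 1.265 -1.384
vertex -2.93 1.21 -1.669
vertex -3.458 0.746 -1.045
endloop
endfacet
facet normal -0.544 0.155 0.825
outer loop
vertex -3.824 1.265 -1.384
vertex -3.458 0.746 -1.045
vertex -2.57 2.09 -0.711
endloop
endfacet
facet normal -0.267 -0.651 -0.710
outer loop
vertex -3.458 0.746 -1.045
vertex -2.93 1.21 -1.669
vertex -2.783 0.499 -1.072
endloop
endfacet
facet normal -0.040 -0.216 0.976
outer loop
vertex -3.458 0.746 -1.045
vertex -2.783 0.499 -1.072
vertex -2.57 2.09 -0.711
endloop
endfacet
facet normal -0.267 -0.652 -0.710
outer loop
vertex -2.783 0.499 -1.072
vertex -2.93 1.21 -1.669
vertex -2.194 0.669 -1.449
endloop
endfacet
facet normal 0.572 -0.254 0.780
outer loop
vertex -2.783 0.499 -1.072
vertex -2.194 0.669 -1.449
vertex -2.57 2.09 -0.711
endloop
endfacet
facet normal -0.267 -0.652 -0.710
outer loop
vertex -2.194 0.669 -1.449
vertex -2.93 1.21 -1.669
vertex -2.036 1.155 -1.955
endloop
endfacet
facet normal 0.934 0.064 0.353
outer loop
vertex -2.194 0.669 -1.449
vertex -2.036 1.155 -1.955
vertex -2.57 2.09 -0.711
endloop
endfacet
facet normal -0.267 -0.651 -0.710
outer loop
vertex -2.036 1.155 -1.955
vertex -2.93 1.21 -1.669
vertex -2.402 1.674 -2.293
endloop
endfacet
facet normal 0.833 0.551 -0.056
outer loop
vertex -2.036 1.155 -1.955
vertex -2.402 1.674 -2.293
vertex -2.57 2.09 -0.711
endloop
endfacet
facet normal -0.226 0.077 -0.971
outer loop
vertex 0.194 -1.632 1.251
vertex -0.213 -1.931 1.322
vertex -0.182 -1.423 1.355
endloop
endfacet
facet normal 0.521 0.819 0.238
outer loop
vertex 0.194 -1.632 1.251
vertex -0.182 -1.423 1.355
vertex 0.133 -2.049 2.818
endloop
endfacet
facet normal -0.226 0.077 -0.971
outer loop
vertex -0.182 -1.423 1.355
vertex -0.213 -1.931 1.322
vertex -0.581 -1.596 1.434
endloop
endfacet
facet normal -0.287 0.857 0.428
outer loop
vertex -0.182 -1.423 1.355
vertex -0.581 -1.596 1.434
vertex 0.133 -2.049 2.818
endloop
endfacet
facet normal -0.224 0.078 -0.971
outer loop
vertex -0.581 -1.596 1.434
vertex -0.213 -1.931 1.322
vertex -0.704 -2.022 1.428
endloop
endfacet
facet normal -0.831 0.233 0.505
outer loop
vertex -0.581 -1.596 1.434
vertex -0.704 -2.022 1.428
vertex 0.133 -2.049 2.818
endloop
endfacet
facet normal -0.224 0.076 -0.972
outer loop
vertex -0.704 -2.022 1.428
vertex -0.213 -1.931 1.322
vertex -0.456 -2.379 1.343
endloop
endfacet
facet normal -0.700 -0.584 0.410
outer loop
vertex -0.704 -2.022 1.428
vertex -0.456 -2.379 1.343
vertex 0.133 -2.049 2.818
endloop
endfacet
facet normal -0.225 0.076 -0.971
outer loop
vertex -0.456 -2.379 1.343
vertex -0.213 -1.931 1.322
vertex -0.026 -2.399 1.242
endloop
endfacet
facet normal 0.005 -0.976 0.216
outer loop
vertex -0.456 -2.379 1.343
vertex -0.026 -2.399 1.242
vertex 0.133 -2.049 2.818
endloop
endfacet
facet normal -0.225 0.076 -0.971
outer loop
vertex -0.026 -2.399 1.242
vertex -0.213 -1.931 1.322
vertex 0.264 -2.066 1.201
endloop
endfacet
facet normal 0.757 -0.650 0.068
outer loop
vertex -0.026 -2.399 1.242
vertex 0.264 -2.066 1.201
vertex 0.133 -2.049 2.818
endloop
endfacet
facet normal -0.225 0.076 -0.971
outer loop
vertex 0.264 -2.066 1.201
vertex -0.213 -1.931 1.322
vertex 0.194 -1.632 1.251
endloop
endfacet
facet normal 0.986 0.150 0.078
outer loop
vertex 0.264 -2.066 1.201
vertex 0.194 -1.632 1.251
vertex 0.133 -2.049 2.818
endloop
endfacet

endsolid


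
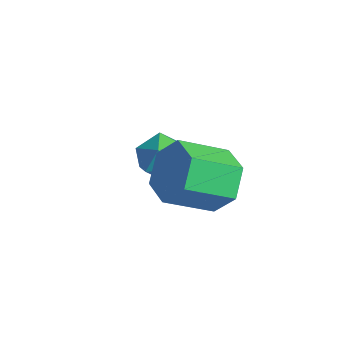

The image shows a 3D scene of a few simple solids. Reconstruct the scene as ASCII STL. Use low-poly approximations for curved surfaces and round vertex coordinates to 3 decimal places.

solid 
facet normal -0.733 0.591 0.337
outer loop
vertex -3.947 -1.299 0.726
vertex -3.585 -1.219 1.373
vertex -3.458 -0.742 0.813
endloop
endfacet
facet normal -0.668 0.645 -0.371
outer loop
vertex -3.947 -1.299 0.726
vertex -3.458 -0.742 0.813
vertex -3.475 -1.127 0.174
endloop
endfacet
facet normal -0.759 -0.005 -0.651
outer loop
vertex -3.947 -1.299 0.726
vertex -3.475 -1.127 0.174
vertex -3.612 -1.842 0.339
endloop
endfacet
facet normal -0.880 -0.460 -0.116
outer loop
vertex -3.947 -1.299 0.726
vertex -3.612 -1.842 0.339
vertex -3.68 -1.899 1.08
endloop
endfacet
facet normal -0.864 -0.093 0.495
outer loop
vertex -3.947 -1.299 0.726
vertex -3.68 -1.899 1.08
vertex -3.585 -1.219 1.373
endloop
endfacet
facet normal -0.002 0.857 -0.516
outer loop
vertex -3.475 -1.127 0.174
vertex -3.458 -0.742 0.813
vertex -2.82 -0.941 0.48
endloop
endfacet
facet normal -0.106 0.769 0.631
outer loop
vertex -3.458 -0.742 0.813
vertex -3.585 -1.219 1.373
vertex -2.888 -0.998 1.221
endloop
endfacet
facet normal -0.318 -0.337 0.886
outer loop
vertex -3.585 -1.219 1.373
vertex -3.68 -1.899 1.08
vertex -3.025 -1.713 1.386
endloop
endfacet
facet normal -0.345 -0.933 -0.103
outer loop
vertex -3.68 -1.899 1.08
vertex -3.612 -1.842 0.339
vertex -3.042 -2.098 0.747
endloop
endfacet
facet normal -0.150 -0.195 -0.969
outer loop
vertex -3.612 -1.842 0.339
vertex -3.475 -1.127 0.174
vertex -2.915 -1.621 0.187
endloop
endfacet
facet normal 0.880 0.460 0.116
outer loop
vertex -2.553 -1.541 0.834
vertex -2.82 -0.941 0.48
vertex -2.888 -0.998 1.221
endloop
endfacet
facet normal 0.759 0.005 0.651
outer loop
vertex -2.553 -1.541 0.834
vertex -2.888 -0.998 1.221
vertex -3.025 -1.713 1.386
endloop
endfacet
facet normal 0.668 -0.645 0.371
outer loop
vertex -2.553 -1.541 0.834
vertex -3.025 -1.713 1.386
vertex -3.042 -2.098 0.747
endloop
endfacet
facet normal 0.733 -0.591 -0.337
outer loop
vertex -2.553 -1.541 0.834
vertex -3.042 -2.098 0.747
vertex -2.915 -1.621 0.187
endloop
endfacet
facet normal 0.864 0.093 -0.495
outer loop
vertex -2.553 -1.541 0.834
vertex -2.915 -1.621 0.187
vertex -2.82 -0.941 0.48
endloop
endfacet
facet normal 0.345 0.933 0.103
outer loop
vertex -2.888 -0.998 1.221
vertex -2.82 -0.941 0.48
vertex -3.458 -0.742 0.813
endloop
endfacet
facet normal 0.150 0.195 0.969
outer loop
vertex -3.025 -1.713 1.386
vertex -2.888 -0.998 1.221
vertex -3.585 -1.219 1.373
endloop
endfacet
facet normal 0.002 -0.857 0.516
outer loop
vertex -3.042 -2.098 0.747
vertex -3.025 -1.713 1.386
vertex -3.68 -1.899 1.08
endloop
endfacet
facet normal 0.106 -0.769 -0.631
outer loop
vertex -2.915 -1.621 0.187
vertex -3.042 -2.098 0.747
vertex -3.612 -1.842 0.339
endloop
endfacet
facet normal 0.318 0.337 -0.886
outer loop
vertex -2.82 -0.941 0.48
vertex -2.915 -1.621 0.187
vertex -3.475 -1.127 0.174
endloop
endfacet
facet normal 0.311 0.796 -0.520
outer loop
vertex -0.328 -1.338 2.538
vertex -0.781 -1.605 1.858
vertex -1.144 -1.084 2.438
endloop
endfacet
facet normal 0.061 0.530 0.846
outer loop
vertex -0.328 -1.338 2.538
vertex -1.144 -1.084 2.438
vertex -0.786 -2.507 3.303
endloop
endfacet
facet normal 0.060 0.529 0.846
outer loop
vertex -0.786 -2.507 3.303
vertex -1.144 -1.084 2.438
vertex -1.602 -2.253 3.202
endloop
endfacet
facet normal -0.312 -0.795 0.520
outer loop
vertex -0.786 -2.507 3.303
vertex -1.602 -2.253 3.202
vertex -1.239 -2.775 2.622
endloop
endfacet
facet normal 0.311 0.796 -0.520
outer loop
vertex -1.144 -1.084 2.438
vertex -0.781 -1.605 1.858
vertex -1.597 -1.352 1.757
endloop
endfacet
facet normal -0.791 0.520 0.322
outer loop
vertex -1.144 -1.084 2.438
vertex -1.597 -1.352 1.757
vertex -1.602 -2.253 3.202
endloop
endfacet
facet normal -0.791 0.520 0.322
outer loop
vertex -1.602 -2.253 3.202
vertex -1.597 -1.352 1.757
vertex -2.055 -2.521 2.521
endloop
endfacet
facet normal -0.312 -0.795 0.520
outer loop
vertex -1.602 -2.253 3.202
vertex -2.055 -2.521 2.521
vertex -1.239 -2.775 2.622
endloop
endfacet
facet normal 0.311 0.796 -0.520
outer loop
vertex -1.597 -1.352 1.757
vertex -0.781 -1.605 1.858
vertex -1.234 -1.873 1.177
endloop
endfacet
facet normal -0.851 -0.009 -0.525
outer loop
vertex -1.597 -1.352 1.757
vertex -1.234 -1.873 1.177
vertex -2.055 -2.521 2.521
endloop
endfacet
facet normal -0.851 -0.010 -0.525
outer loop
vertex -2.055 -2.521 2.521
vertex -1.234 -1.873 1.177
vertex -1.692 -3.042 1.942
endloop
endfacet
facet normal -0.312 -0.795 0.520
outer loop
vertex -2.055 -2.521 2.521
vertex -1.692 -3.042 1.942
vertex -1.239 -2.775 2.622
endloop
endfacet
facet normal 0.312 0.795 -0.520
outer loop
vertex -1.234 -1.873 1.177
vertex -0.781 -1.605 1.858
vertex -0.418 -2.127 1.278
endloop
endfacet
facet normal -0.060 -0.530 -0.846
outer loop
vertex -1.234 -1.873 1.177
vertex -0.418 -2.127 1.278
vertex -1.692 -3.042 1.942
endloop
endfacet
facet normal -0.061 -0.529 -0.846
outer loop
vertex -1.692 -3.042 1.942
vertex -0.418 -2.127 1.278
vertex -0.876 -3.296 2.042
endloop
endfacet
facet normal -0.311 -0.796 0.520
outer loop
vertex -1.692 -3.042 1.942
vertex -0.876 -3.296 2.042
vertex -1.239 -2.775 2.622
endloop
endfacet
facet normal 0.312 0.795 -0.520
outer loop
vertex -0.418 -2.127 1.278
vertex -0.781 -1.605 1.858
vertex 0.035 -1.859 1.959
endloop
endfacet
facet normal 0.791 -0.520 -0.322
outer loop
vertex -0.418 -2.127 1.278
vertex 0.035 -1.859 1.959
vertex -0.876 -3.296 2.042
endloop
endfacet
facet normal 0.791 -0.520 -0.322
outer loop
vertex -0.876 -3.296 2.042
vertex 0.035 -1.859 1.959
vertex -0.423 -3.028 2.723
endloop
endfacet
facet normal -0.311 -0.796 0.520
outer loop
vertex -0.876 -3.296 2.042
vertex -0.423 -3.028 2.723
vertex -1.239 -2.775 2.622
endloop
endfacet
facet normal 0.312 0.795 -0.520
outer loop
vertex 0.035 -1.859 1.959
vertex -0.781 -1.605 1.858
vertex -0.328 -1.338 2.538
endloop
endfacet
facet normal 0.851 0.010 0.525
outer loop
vertex 0.035 -1.859 1.959
vertex -0.328 -1.338 2.538
vertex -0.423 -3.028 2.723
endloop
endfacet
facet normal 0.851 0.010 0.524
outer loop
vertex -0.423 -3.028 2.723
vertex -0.328 -1.338 2.538
vertex -0.786 -2.507 3.303
endloop
endfacet
facet normal -0.311 -0.796 0.520
outer loop
vertex -0.423 -3.028 2.723
vertex -0.786 -2.507 3.303
vertex -1.239 -2.775 2.622
endloop
endfacet

endsolid


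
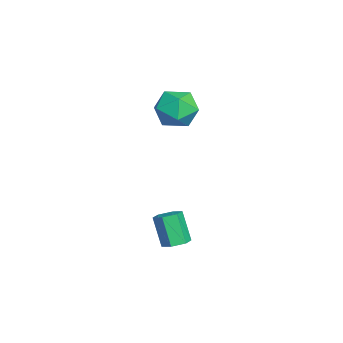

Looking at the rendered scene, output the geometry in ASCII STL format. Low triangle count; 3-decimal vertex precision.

solid 
facet normal -0.755 -0.576 0.312
outer loop
vertex -5.114 3.053 2.652
vertex -4.469 2.048 2.357
vertex -4.373 2.532 3.483
endloop
endfacet
facet normal -0.734 0.037 0.678
outer loop
vertex -5.114 3.053 2.652
vertex -4.373 2.532 3.483
vertex -4.411 3.757 3.375
endloop
endfacet
facet normal -0.792 0.573 0.211
outer loop
vertex -5.114 3.053 2.652
vertex -4.411 3.757 3.375
vertex -4.532 4.03 2.182
endloop
endfacet
facet normal -0.848 0.292 -0.442
outer loop
vertex -5.114 3.053 2.652
vertex -4.532 4.03 2.182
vertex -4.568 2.973 1.552
endloop
endfacet
facet normal -0.825 -0.418 -0.379
outer loop
vertex -5.114 3.053 2.652
vertex -4.568 2.973 1.552
vertex -4.469 2.048 2.357
endloop
endfacet
facet normal -0.096 0.084 0.992
outer loop
vertex -4.411 3.757 3.375
vertex -4.373 2.532 3.483
vertex -3.332 3.187 3.528
endloop
endfacet
facet normal -0.129 -0.907 0.401
outer loop
vertex -4.373 2.532 3.483
vertex -4.469 2.048 2.357
vertex -3.368 2.13 2.898
endloop
endfacet
facet normal -0.242 -0.652 -0.719
outer loop
vertex -4.469 2.048 2.357
vertex -4.568 2.973 1.552
vertex -3.489 2.403 1.705
endloop
endfacet
facet normal -0.278 0.499 -0.821
outer loop
vertex -4.568 2.973 1.552
vertex -4.532 4.03 2.182
vertex -3.527 3.628 1.597
endloop
endfacet
facet normal -0.188 0.953 0.237
outer loop
vertex -4.532 4.03 2.182
vertex -4.411 3.757 3.375
vertex -3.431 4.112 2.723
endloop
endfacet
facet normal 0.848 -0.292 0.442
outer loop
vertex -2.786 3.107 2.428
vertex -3.332 3.187 3.528
vertex -3.368 2.13 2.898
endloop
endfacet
facet normal 0.792 -0.573 -0.211
outer loop
vertex -2.786 3.107 2.428
vertex -3.368 2.13 2.898
vertex -3.489 2.403 1.705
endloop
endfacet
facet normal 0.734 -0.037 -0.678
outer loop
vertex -2.786 3.107 2.428
vertex -3.489 2.403 1.705
vertex -3.527 3.628 1.597
endloop
endfacet
facet normal 0.755 0.576 -0.312
outer loop
vertex -2.786 3.107 2.428
vertex -3.527 3.628 1.597
vertex -3.431 4.112 2.723
endloop
endfacet
facet normal 0.825 0.418 0.379
outer loop
vertex -2.786 3.107 2.428
vertex -3.431 4.112 2.723
vertex -3.332 3.187 3.528
endloop
endfacet
facet normal 0.278 -0.499 0.821
outer loop
vertex -3.368 2.13 2.898
vertex -3.332 3.187 3.528
vertex -4.373 2.532 3.483
endloop
endfacet
facet normal 0.188 -0.953 -0.237
outer loop
vertex -3.489 2.403 1.705
vertex -3.368 2.13 2.898
vertex -4.469 2.048 2.357
endloop
endfacet
facet normal 0.096 -0.084 -0.992
outer loop
vertex -3.527 3.628 1.597
vertex -3.489 2.403 1.705
vertex -4.568 2.973 1.552
endloop
endfacet
facet normal 0.129 0.907 -0.401
outer loop
vertex -3.431 4.112 2.723
vertex -3.527 3.628 1.597
vertex -4.532 4.03 2.182
endloop
endfacet
facet normal 0.242 0.652 0.719
outer loop
vertex -3.332 3.187 3.528
vertex -3.431 4.112 2.723
vertex -4.411 3.757 3.375
endloop
endfacet
facet normal 0.390 0.226 -0.893
outer loop
vertex 2.566 2.624 -2.699
vertex 1.957 2.88 -2.9
vertex 2.42 3.291 -2.594
endloop
endfacet
facet normal 0.896 0.129 0.424
outer loop
vertex 2.566 2.624 -2.699
vertex 2.42 3.291 -2.594
vertex 1.911 2.245 -1.199
endloop
endfacet
facet normal 0.896 0.130 0.424
outer loop
vertex 1.911 2.245 -1.199
vertex 2.42 3.291 -2.594
vertex 1.765 2.911 -1.094
endloop
endfacet
facet normal -0.390 -0.226 0.893
outer loop
vertex 1.911 2.245 -1.199
vertex 1.765 2.911 -1.094
vertex 1.303 2.5 -1.4
endloop
endfacet
facet normal 0.390 0.225 -0.893
outer loop
vertex 2.42 3.291 -2.594
vertex 1.957 2.88 -2.9
vertex 1.811 3.546 -2.796
endloop
endfacet
facet normal 0.264 0.901 0.343
outer loop
vertex 2.42 3.291 -2.594
vertex 1.811 3.546 -2.796
vertex 1.765 2.911 -1.094
endloop
endfacet
facet normal 0.265 0.901 0.343
outer loop
vertex 1.765 2.911 -1.094
vertex 1.811 3.546 -2.796
vertex 1.156 3.167 -1.296
endloop
endfacet
facet normal -0.391 -0.225 0.893
outer loop
vertex 1.765 2.911 -1.094
vertex 1.156 3.167 -1.296
vertex 1.303 2.5 -1.4
endloop
endfacet
facet normal 0.390 0.225 -0.893
outer loop
vertex 1.811 3.546 -2.796
vertex 1.957 2.88 -2.9
vertex 1.349 3.135 -3.101
endloop
endfacet
facet normal -0.632 0.771 -0.081
outer loop
vertex 1.811 3.546 -2.796
vertex 1.349 3.135 -3.101
vertex 1.156 3.167 -1.296
endloop
endfacet
facet normal -0.632 0.771 -0.081
outer loop
vertex 1.156 3.167 -1.296
vertex 1.349 3.135 -3.101
vertex 0.694 2.756 -1.601
endloop
endfacet
facet normal -0.389 -0.225 0.893
outer loop
vertex 1.156 3.167 -1.296
vertex 0.694 2.756 -1.601
vertex 1.303 2.5 -1.4
endloop
endfacet
facet normal 0.390 0.226 -0.893
outer loop
vertex 1.349 3.135 -3.101
vertex 1.957 2.88 -2.9
vertex 1.495 2.469 -3.206
endloop
endfacet
facet normal -0.896 -0.130 -0.424
outer loop
vertex 1.349 3.135 -3.101
vertex 1.495 2.469 -3.206
vertex 0.694 2.756 -1.601
endloop
endfacet
facet normal -0.896 -0.129 -0.424
outer loop
vertex 0.694 2.756 -1.601
vertex 1.495 2.469 -3.206
vertex 0.84 2.089 -1.706
endloop
endfacet
facet normal -0.390 -0.226 0.893
outer loop
vertex 0.694 2.756 -1.601
vertex 0.84 2.089 -1.706
vertex 1.303 2.5 -1.4
endloop
endfacet
facet normal 0.391 0.225 -0.893
outer loop
vertex 1.495 2.469 -3.206
vertex 1.957 2.88 -2.9
vertex 2.104 2.213 -3.004
endloop
endfacet
facet normal -0.265 -0.901 -0.344
outer loop
vertex 1.495 2.469 -3.206
vertex 2.104 2.213 -3.004
vertex 0.84 2.089 -1.706
endloop
endfacet
facet normal -0.264 -0.902 -0.343
outer loop
vertex 0.84 2.089 -1.706
vertex 2.104 2.213 -3.004
vertex 1.449 1.834 -1.504
endloop
endfacet
facet normal -0.390 -0.225 0.893
outer loop
vertex 0.84 2.089 -1.706
vertex 1.449 1.834 -1.504
vertex 1.303 2.5 -1.4
endloop
endfacet
facet normal 0.389 0.225 -0.893
outer loop
vertex 2.104 2.213 -3.004
vertex 1.957 2.88 -2.9
vertex 2.566 2.624 -2.699
endloop
endfacet
facet normal 0.632 -0.771 0.081
outer loop
vertex 2.104 2.213 -3.004
vertex 2.566 2.624 -2.699
vertex 1.449 1.834 -1.504
endloop
endfacet
facet normal 0.632 -0.771 0.081
outer loop
vertex 1.449 1.834 -1.504
vertex 2.566 2.624 -2.699
vertex 1.911 2.245 -1.199
endloop
endfacet
facet normal -0.390 -0.225 0.893
outer loop
vertex 1.449 1.834 -1.504
vertex 1.911 2.245 -1.199
vertex 1.303 2.5 -1.4
endloop
endfacet

endsolid


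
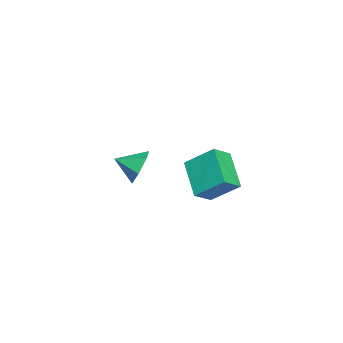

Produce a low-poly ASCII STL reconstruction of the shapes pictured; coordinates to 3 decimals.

solid 
facet normal -0.682 -0.409 0.606
outer loop
vertex 1.972 0.347 1.033
vertex 1.353 0.74 0.602
vertex 1.876 -0.683 0.229
endloop
endfacet
facet normal 0.728 -0.463 0.506
outer loop
vertex 2.947 -0.04 -0.722
vertex 1.972 0.347 1.033
vertex 1.876 -0.683 0.229
endloop
endfacet
facet normal -0.682 -0.409 0.606
outer loop
vertex 1.876 -0.683 0.229
vertex 1.353 0.74 0.602
vertex 1.258 -0.29 -0.201
endloop
endfacet
facet normal -0.073 -0.786 -0.614
outer loop
vertex 1.258 -0.29 -0.201
vertex 2.947 -0.04 -0.722
vertex 1.876 -0.683 0.229
endloop
endfacet
facet normal 0.072 0.787 0.613
outer loop
vertex 1.972 0.347 1.033
vertex 2.424 1.383 -0.349
vertex 1.353 0.74 0.602
endloop
endfacet
facet normal 0.728 -0.462 0.506
outer loop
vertex 3.042 0.99 0.081
vertex 1.972 0.347 1.033
vertex 2.947 -0.04 -0.722
endloop
endfacet
facet normal 0.073 0.786 0.613
outer loop
vertex 3.042 0.99 0.081
vertex 2.424 1.383 -0.349
vertex 1.972 0.347 1.033
endloop
endfacet
facet normal -0.728 0.462 -0.507
outer loop
vertex 1.353 0.74 0.602
vertex 2.424 1.383 -0.349
vertex 1.258 -0.29 -0.201
endloop
endfacet
facet normal -0.073 -0.787 -0.613
outer loop
vertex 2.328 0.353 -1.153
vertex 2.947 -0.04 -0.722
vertex 1.258 -0.29 -0.201
endloop
endfacet
facet normal -0.728 0.463 -0.506
outer loop
vertex 1.258 -0.29 -0.201
vertex 2.424 1.383 -0.349
vertex 2.328 0.353 -1.153
endloop
endfacet
facet normal 0.682 0.410 -0.606
outer loop
vertex 2.328 0.353 -1.153
vertex 3.042 0.99 0.081
vertex 2.947 -0.04 -0.722
endloop
endfacet
facet normal 0.682 0.409 -0.606
outer loop
vertex 2.424 1.383 -0.349
vertex 3.042 0.99 0.081
vertex 2.328 0.353 -1.153
endloop
endfacet
facet normal -0.167 0.910 -0.379
outer loop
vertex -1.404 -3.519 -2.598
vertex -1.884 -3.35 -1.981
vertex -1.102 -3.188 -1.936
endloop
endfacet
facet normal 0.845 -0.519 -0.126
outer loop
vertex -1.404 -3.519 -2.598
vertex -1.102 -3.188 -1.936
vertex -1.716 -4.27 -1.599
endloop
endfacet
facet normal -0.167 0.911 -0.377
outer loop
vertex -1.102 -3.188 -1.936
vertex -1.884 -3.35 -1.981
vertex -1.582 -3.02 -1.318
endloop
endfacet
facet normal 0.740 -0.222 0.635
outer loop
vertex -1.102 -3.188 -1.936
vertex -1.582 -3.02 -1.318
vertex -1.716 -4.27 -1.599
endloop
endfacet
facet normal -0.166 0.911 -0.378
outer loop
vertex -1.582 -3.02 -1.318
vertex -1.884 -3.35 -1.981
vertex -2.364 -3.181 -1.363
endloop
endfacet
facet normal -0.011 -0.218 0.976
outer loop
vertex -1.582 -3.02 -1.318
vertex -2.364 -3.181 -1.363
vertex -1.716 -4.27 -1.599
endloop
endfacet
facet normal -0.167 0.910 -0.379
outer loop
vertex -2.364 -3.181 -1.363
vertex -1.884 -3.35 -1.981
vertex -2.666 -3.512 -2.026
endloop
endfacet
facet normal -0.657 -0.511 0.554
outer loop
vertex -2.364 -3.181 -1.363
vertex -2.666 -3.512 -2.026
vertex -1.716 -4.27 -1.599
endloop
endfacet
facet normal -0.167 0.911 -0.377
outer loop
vertex -2.666 -3.512 -2.026
vertex -1.884 -3.35 -1.981
vertex -2.187 -3.68 -2.644
endloop
endfacet
facet normal -0.551 -0.808 -0.208
outer loop
vertex -2.666 -3.512 -2.026
vertex -2.187 -3.68 -2.644
vertex -1.716 -4.27 -1.599
endloop
endfacet
facet normal -0.165 0.911 -0.378
outer loop
vertex -2.187 -3.68 -2.644
vertex -1.884 -3.35 -1.981
vertex -1.404 -3.519 -2.598
endloop
endfacet
facet normal 0.199 -0.812 -0.548
outer loop
vertex -2.187 -3.68 -2.644
vertex -1.404 -3.519 -2.598
vertex -1.716 -4.27 -1.599
endloop
endfacet

endsolid


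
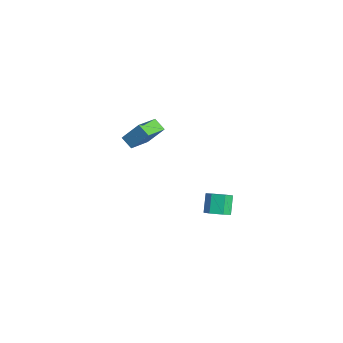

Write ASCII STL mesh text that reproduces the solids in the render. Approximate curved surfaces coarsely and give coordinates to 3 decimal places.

solid 
facet normal 0.505 -0.416 -0.756
outer loop
vertex 4.793 1.549 -1.627
vertex 4.308 0.95 -1.622
vertex 4.156 1.564 -2.061
endloop
endfacet
facet normal 0.249 0.909 -0.333
outer loop
vertex 4.793 1.549 -1.627
vertex 4.156 1.564 -2.061
vertex 4.136 2.089 -0.644
endloop
endfacet
facet normal 0.248 0.910 -0.333
outer loop
vertex 4.136 2.089 -0.644
vertex 4.156 1.564 -2.061
vertex 3.499 2.104 -1.077
endloop
endfacet
facet normal -0.505 0.415 0.757
outer loop
vertex 4.136 2.089 -0.644
vertex 3.499 2.104 -1.077
vertex 3.652 1.49 -0.638
endloop
endfacet
facet normal 0.505 -0.416 -0.756
outer loop
vertex 4.156 1.564 -2.061
vertex 4.308 0.95 -1.622
vertex 3.672 0.965 -2.055
endloop
endfacet
facet normal -0.592 0.472 -0.654
outer loop
vertex 4.156 1.564 -2.061
vertex 3.672 0.965 -2.055
vertex 3.499 2.104 -1.077
endloop
endfacet
facet normal -0.591 0.472 -0.654
outer loop
vertex 3.499 2.104 -1.077
vertex 3.672 0.965 -2.055
vertex 3.015 1.505 -1.072
endloop
endfacet
facet normal -0.506 0.415 0.756
outer loop
vertex 3.499 2.104 -1.077
vertex 3.015 1.505 -1.072
vertex 3.652 1.49 -0.638
endloop
endfacet
facet normal 0.505 -0.416 -0.756
outer loop
vertex 3.672 0.965 -2.055
vertex 4.308 0.95 -1.622
vertex 3.824 0.351 -1.616
endloop
endfacet
facet normal -0.840 -0.437 -0.321
outer loop
vertex 3.672 0.965 -2.055
vertex 3.824 0.351 -1.616
vertex 3.015 1.505 -1.072
endloop
endfacet
facet normal -0.840 -0.437 -0.321
outer loop
vertex 3.015 1.505 -1.072
vertex 3.824 0.351 -1.616
vertex 3.167 0.891 -0.633
endloop
endfacet
facet normal -0.505 0.416 0.756
outer loop
vertex 3.015 1.505 -1.072
vertex 3.167 0.891 -0.633
vertex 3.652 1.49 -0.638
endloop
endfacet
facet normal 0.505 -0.415 -0.757
outer loop
vertex 3.824 0.351 -1.616
vertex 4.308 0.95 -1.622
vertex 4.461 0.336 -1.183
endloop
endfacet
facet normal -0.248 -0.909 0.334
outer loop
vertex 3.824 0.351 -1.616
vertex 4.461 0.336 -1.183
vertex 3.167 0.891 -0.633
endloop
endfacet
facet normal -0.248 -0.910 0.333
outer loop
vertex 3.167 0.891 -0.633
vertex 4.461 0.336 -1.183
vertex 3.804 0.876 -0.199
endloop
endfacet
facet normal -0.505 0.416 0.756
outer loop
vertex 3.167 0.891 -0.633
vertex 3.804 0.876 -0.199
vertex 3.652 1.49 -0.638
endloop
endfacet
facet normal 0.506 -0.415 -0.756
outer loop
vertex 4.461 0.336 -1.183
vertex 4.308 0.95 -1.622
vertex 4.945 0.935 -1.188
endloop
endfacet
facet normal 0.591 -0.472 0.654
outer loop
vertex 4.461 0.336 -1.183
vertex 4.945 0.935 -1.188
vertex 3.804 0.876 -0.199
endloop
endfacet
facet normal 0.591 -0.471 0.654
outer loop
vertex 3.804 0.876 -0.199
vertex 4.945 0.935 -1.188
vertex 4.288 1.475 -0.205
endloop
endfacet
facet normal -0.505 0.416 0.756
outer loop
vertex 3.804 0.876 -0.199
vertex 4.288 1.475 -0.205
vertex 3.652 1.49 -0.638
endloop
endfacet
facet normal 0.505 -0.416 -0.756
outer loop
vertex 4.945 0.935 -1.188
vertex 4.308 0.95 -1.622
vertex 4.793 1.549 -1.627
endloop
endfacet
facet normal 0.840 0.437 0.321
outer loop
vertex 4.945 0.935 -1.188
vertex 4.793 1.549 -1.627
vertex 4.288 1.475 -0.205
endloop
endfacet
facet normal 0.840 0.437 0.321
outer loop
vertex 4.288 1.475 -0.205
vertex 4.793 1.549 -1.627
vertex 4.136 2.089 -0.644
endloop
endfacet
facet normal -0.505 0.416 0.756
outer loop
vertex 4.288 1.475 -0.205
vertex 4.136 2.089 -0.644
vertex 3.652 1.49 -0.638
endloop
endfacet
facet normal -0.355 -0.532 -0.769
outer loop
vertex -3.865 -0.557 -0.113
vertex -4.714 1.045 -0.83
vertex -3.087 -0.365 -0.605
endloop
endfacet
facet normal 0.435 -0.822 0.367
outer loop
vertex -2.526 0.475 0.61
vertex -3.865 -0.557 -0.113
vertex -3.087 -0.365 -0.605
endloop
endfacet
facet normal -0.355 -0.532 -0.769
outer loop
vertex -3.087 -0.365 -0.605
vertex -4.714 1.045 -0.83
vertex -3.936 1.237 -1.322
endloop
endfacet
facet normal 0.827 0.204 -0.523
outer loop
vertex -3.936 1.237 -1.322
vertex -2.526 0.475 0.61
vertex -3.087 -0.365 -0.605
endloop
endfacet
facet normal -0.827 -0.204 0.523
outer loop
vertex -3.865 -0.557 -0.113
vertex -4.153 1.885 0.385
vertex -4.714 1.045 -0.83
endloop
endfacet
facet normal 0.435 -0.822 0.367
outer loop
vertex -3.304 0.283 1.102
vertex -3.865 -0.557 -0.113
vertex -2.526 0.475 0.61
endloop
endfacet
facet normal -0.827 -0.204 0.523
outer loop
vertex -3.304 0.283 1.102
vertex -4.153 1.885 0.385
vertex -3.865 -0.557 -0.113
endloop
endfacet
facet normal -0.435 0.822 -0.367
outer loop
vertex -4.714 1.045 -0.83
vertex -4.153 1.885 0.385
vertex -3.936 1.237 -1.322
endloop
endfacet
facet normal 0.827 0.204 -0.523
outer loop
vertex -3.375 2.077 -0.107
vertex -2.526 0.475 0.61
vertex -3.936 1.237 -1.322
endloop
endfacet
facet normal -0.435 0.822 -0.367
outer loop
vertex -3.936 1.237 -1.322
vertex -4.153 1.885 0.385
vertex -3.375 2.077 -0.107
endloop
endfacet
facet normal 0.355 0.532 0.769
outer loop
vertex -3.375 2.077 -0.107
vertex -3.304 0.283 1.102
vertex -2.526 0.475 0.61
endloop
endfacet
facet normal 0.355 0.532 0.769
outer loop
vertex -4.153 1.885 0.385
vertex -3.304 0.283 1.102
vertex -3.375 2.077 -0.107
endloop
endfacet

endsolid


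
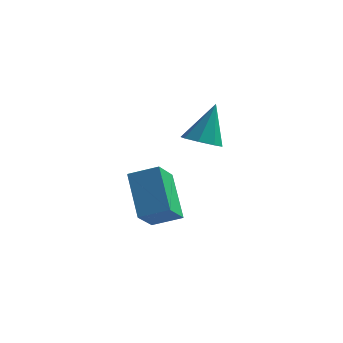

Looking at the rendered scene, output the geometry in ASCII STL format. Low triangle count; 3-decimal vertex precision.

solid 
facet normal -0.450 0.525 0.723
outer loop
vertex -0.154 -1.77 2.58
vertex 0.774 -1.483 2.95
vertex -0.17 -0.788 1.857
endloop
endfacet
facet normal -0.892 -0.277 -0.356
outer loop
vertex 0.646 -1.737 0.55
vertex -0.154 -1.77 2.58
vertex -0.17 -0.788 1.857
endloop
endfacet
facet normal -0.451 0.524 0.723
outer loop
vertex -0.17 -0.788 1.857
vertex 0.774 -1.483 2.95
vertex 0.758 -0.5 2.227
endloop
endfacet
facet normal -0.013 0.805 -0.593
outer loop
vertex 0.758 -0.5 2.227
vertex 0.646 -1.737 0.55
vertex -0.17 -0.788 1.857
endloop
endfacet
facet normal 0.013 -0.805 0.593
outer loop
vertex -0.154 -1.77 2.58
vertex 1.59 -2.432 1.643
vertex 0.774 -1.483 2.95
endloop
endfacet
facet normal -0.893 -0.277 -0.356
outer loop
vertex 0.662 -2.72 1.273
vertex -0.154 -1.77 2.58
vertex 0.646 -1.737 0.55
endloop
endfacet
facet normal 0.013 -0.805 0.593
outer loop
vertex 0.662 -2.72 1.273
vertex 1.59 -2.432 1.643
vertex -0.154 -1.77 2.58
endloop
endfacet
facet normal 0.892 0.277 0.356
outer loop
vertex 0.774 -1.483 2.95
vertex 1.59 -2.432 1.643
vertex 0.758 -0.5 2.227
endloop
endfacet
facet normal -0.013 0.805 -0.593
outer loop
vertex 1.574 -1.45 0.92
vertex 0.646 -1.737 0.55
vertex 0.758 -0.5 2.227
endloop
endfacet
facet normal 0.893 0.277 0.356
outer loop
vertex 0.758 -0.5 2.227
vertex 1.59 -2.432 1.643
vertex 1.574 -1.45 0.92
endloop
endfacet
facet normal 0.450 -0.524 -0.723
outer loop
vertex 1.574 -1.45 0.92
vertex 0.662 -2.72 1.273
vertex 0.646 -1.737 0.55
endloop
endfacet
facet normal 0.451 -0.524 -0.722
outer loop
vertex 1.59 -2.432 1.643
vertex 0.662 -2.72 1.273
vertex 1.574 -1.45 0.92
endloop
endfacet
facet normal -0.127 -0.399 -0.908
outer loop
vertex 1.051 2.347 2.536
vertex 0.697 1.814 2.82
vertex 0.525 2.444 2.567
endloop
endfacet
facet normal 0.178 0.983 -0.051
outer loop
vertex 1.051 2.347 2.536
vertex 0.525 2.444 2.567
vertex 0.903 2.466 4.3
endloop
endfacet
facet normal -0.127 -0.399 -0.908
outer loop
vertex 0.525 2.444 2.567
vertex 0.697 1.814 2.82
vertex 0.099 2.172 2.746
endloop
endfacet
facet normal -0.505 0.857 0.099
outer loop
vertex 0.525 2.444 2.567
vertex 0.099 2.172 2.746
vertex 0.903 2.466 4.3
endloop
endfacet
facet normal -0.127 -0.400 -0.908
outer loop
vertex 0.099 2.172 2.746
vertex 0.697 1.814 2.82
vertex 0.024 1.69 2.969
endloop
endfacet
facet normal -0.866 0.315 0.389
outer loop
vertex 0.099 2.172 2.746
vertex 0.024 1.69 2.969
vertex 0.903 2.466 4.3
endloop
endfacet
facet normal -0.128 -0.399 -0.908
outer loop
vertex 0.024 1.69 2.969
vertex 0.697 1.814 2.82
vertex 0.342 1.281 3.104
endloop
endfacet
facet normal -0.691 -0.324 0.646
outer loop
vertex 0.024 1.69 2.969
vertex 0.342 1.281 3.104
vertex 0.903 2.466 4.3
endloop
endfacet
facet normal -0.126 -0.400 -0.908
outer loop
vertex 0.342 1.281 3.104
vertex 0.697 1.814 2.82
vertex 0.868 1.185 3.073
endloop
endfacet
facet normal -0.083 -0.688 0.721
outer loop
vertex 0.342 1.281 3.104
vertex 0.868 1.185 3.073
vertex 0.903 2.466 4.3
endloop
endfacet
facet normal -0.126 -0.400 -0.908
outer loop
vertex 0.868 1.185 3.073
vertex 0.697 1.814 2.82
vertex 1.294 1.457 2.894
endloop
endfacet
facet normal 0.599 -0.563 0.570
outer loop
vertex 0.868 1.185 3.073
vertex 1.294 1.457 2.894
vertex 0.903 2.466 4.3
endloop
endfacet
facet normal -0.126 -0.399 -0.908
outer loop
vertex 1.294 1.457 2.894
vertex 0.697 1.814 2.82
vertex 1.369 1.938 2.672
endloop
endfacet
facet normal 0.959 -0.020 0.281
outer loop
vertex 1.294 1.457 2.894
vertex 1.369 1.938 2.672
vertex 0.903 2.466 4.3
endloop
endfacet
facet normal -0.126 -0.400 -0.908
outer loop
vertex 1.369 1.938 2.672
vertex 0.697 1.814 2.82
vertex 1.051 2.347 2.536
endloop
endfacet
facet normal 0.785 0.619 0.024
outer loop
vertex 1.369 1.938 2.672
vertex 1.051 2.347 2.536
vertex 0.903 2.466 4.3
endloop
endfacet

endsolid
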